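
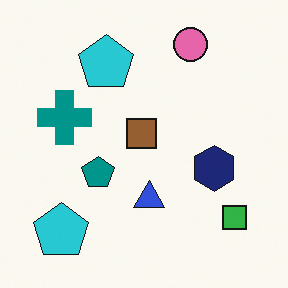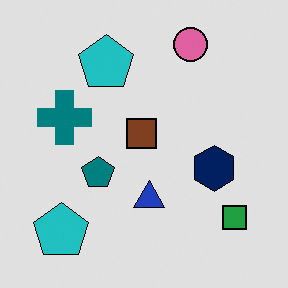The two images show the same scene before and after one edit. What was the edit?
The second image is the first moderately posterized.

Each flat color has snapped to a coarser quantized level — most visibly, the near-white background has dropped to a flat grey.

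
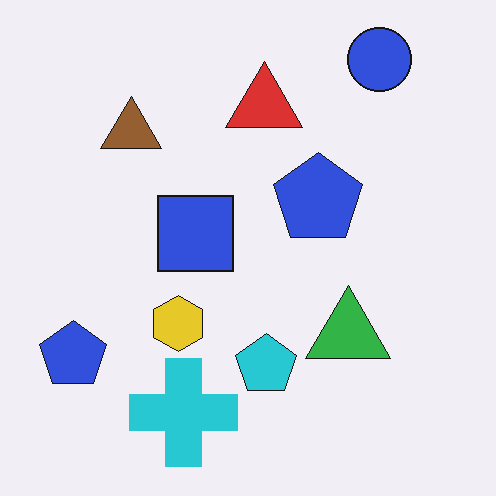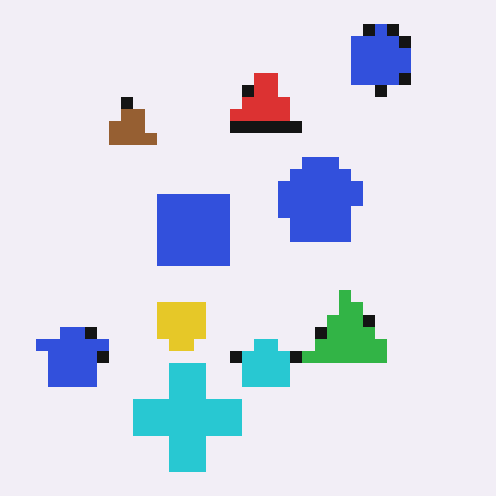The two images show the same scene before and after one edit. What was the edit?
Heavily pixelated into large blocks.

Shapes are reduced to large square blocks; fine edges and outlines are lost — a downscale-then-upscale (mosaic) effect.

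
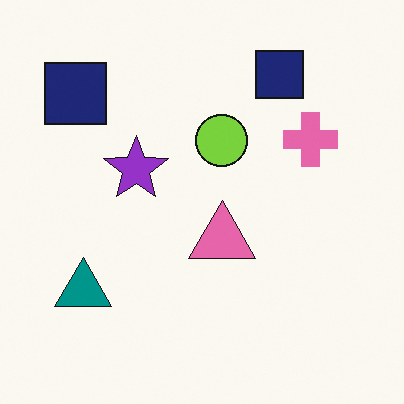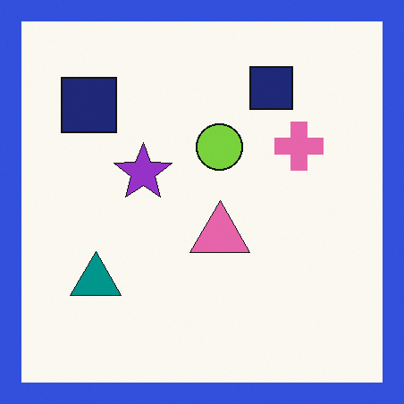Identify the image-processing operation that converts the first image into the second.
The second image is the first framed with a blue border.

A solid blue frame runs around the edge of the second image, with the content slightly shrunk inside it.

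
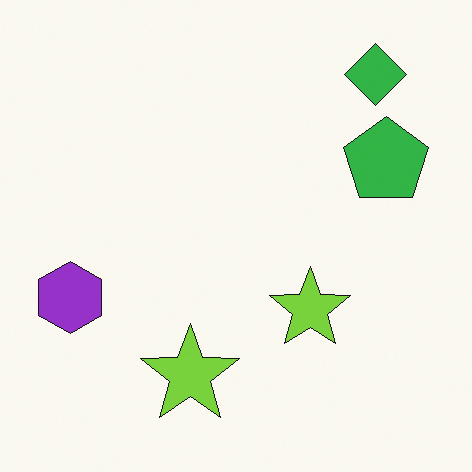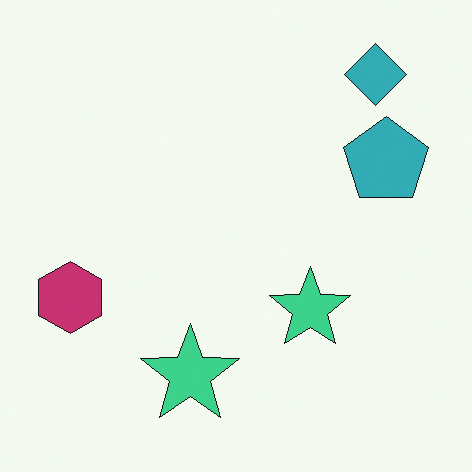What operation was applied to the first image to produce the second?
The transformation is: hue-shifted by a small amount.

Every shape's color has rotated by the same amount around the hue wheel — a uniform hue shift.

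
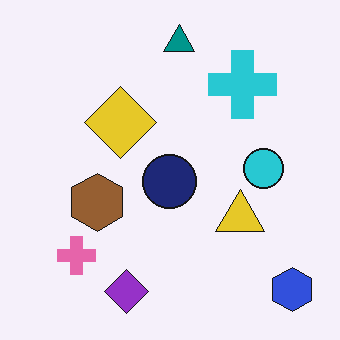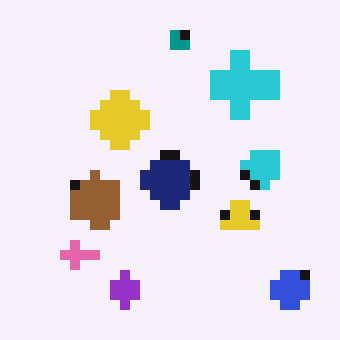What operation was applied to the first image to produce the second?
The image was coarsely pixelated.

Shapes are reduced to large square blocks; fine edges and outlines are lost — a downscale-then-upscale (mosaic) effect.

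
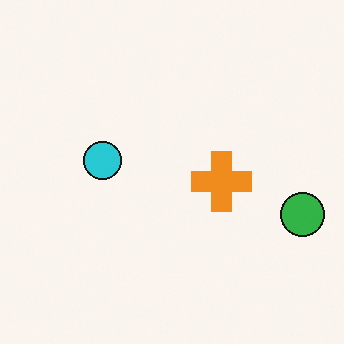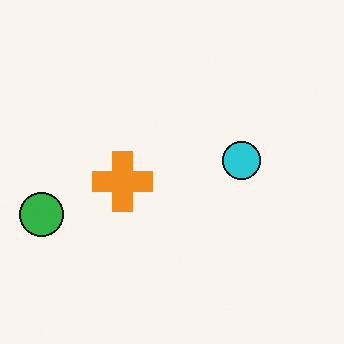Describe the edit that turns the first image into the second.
Flipped horizontally (left ↔ right).

The green circle is in the right of the first image and the left of the second — shapes on opposite sides of the vertical midline have swapped in a mirror flip.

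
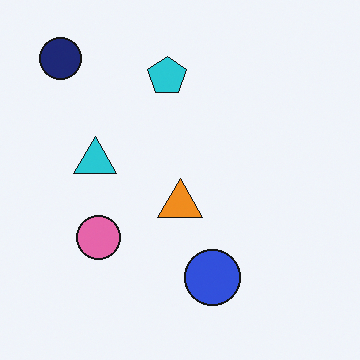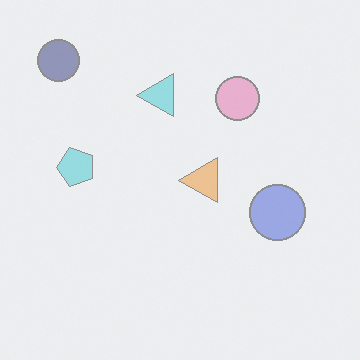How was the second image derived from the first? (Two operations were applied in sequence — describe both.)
The image was washed out (contrast reduced), then transposed (reflected across the top-left ↔ bottom-right diagonal).

Tones are pushed toward mid-grey across the whole image — a global contrast change. Shapes have swapped their row and column positions — what was in the top-right is now in the bottom-left — a diagonal reflection.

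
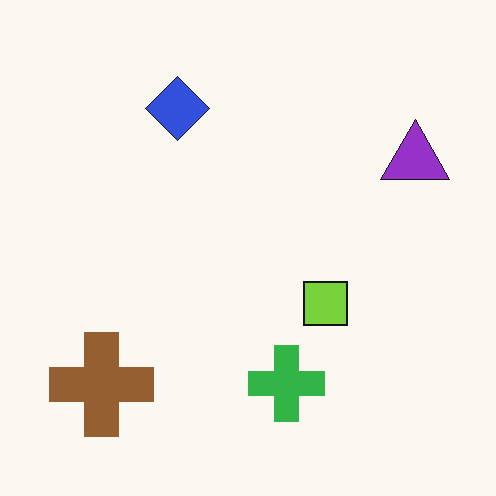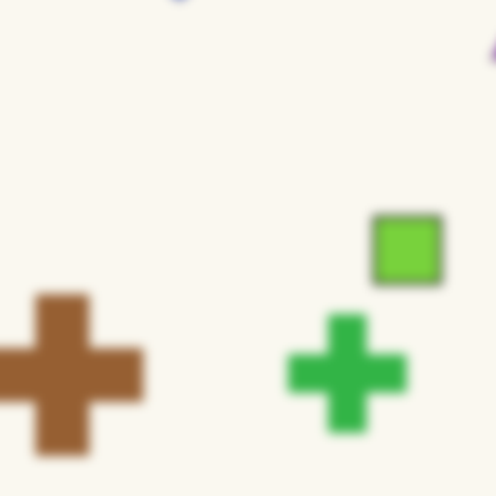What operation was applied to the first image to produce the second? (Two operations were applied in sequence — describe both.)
The second image is the first moderately blurred, then cropped slightly and scaled back up.

Shape edges and outlines are uniformly softened across the whole image. The visible shapes are larger and the field of view is narrower; shapes near the original edges may be partly or wholly outside the frame — a crop-and-rescale.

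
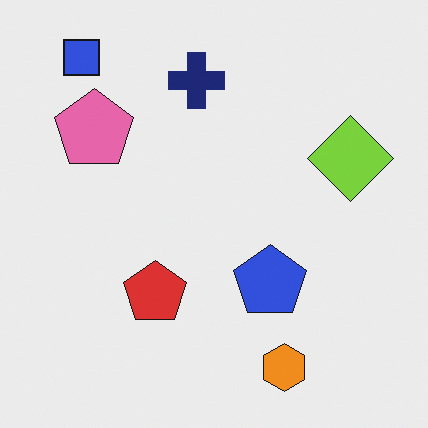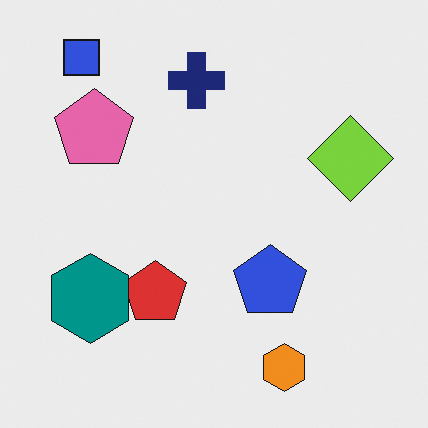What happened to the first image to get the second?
The image was overlaid with an additional teal hexagon.

A teal hexagon appears in the second image that is absent from the first.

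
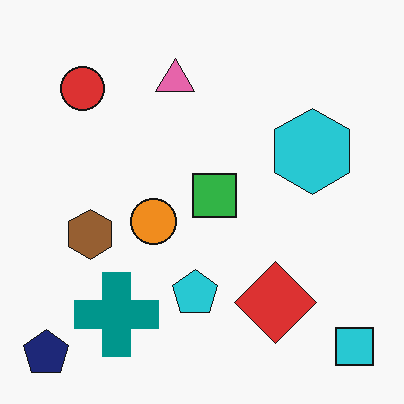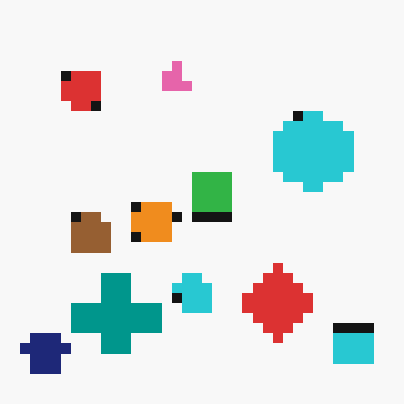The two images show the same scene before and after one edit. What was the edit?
Coarsely pixelated.

Shapes are reduced to large square blocks; fine edges and outlines are lost — a downscale-then-upscale (mosaic) effect.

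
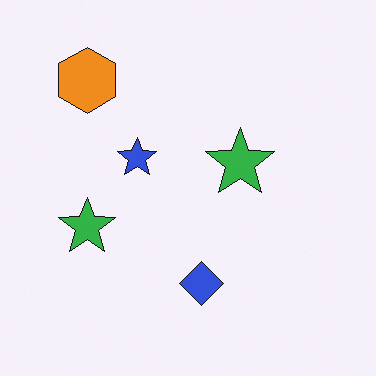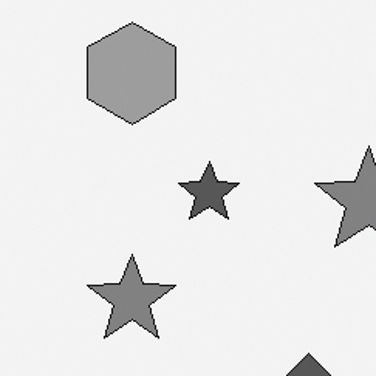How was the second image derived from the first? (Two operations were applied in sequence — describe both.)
It was cropped to a modestly smaller region and rescaled, then converted to grayscale.

The visible shapes are larger and the field of view is narrower; shapes near the original edges may be partly or wholly outside the frame — a crop-and-rescale. All color is removed — every shape is now a shade of grey.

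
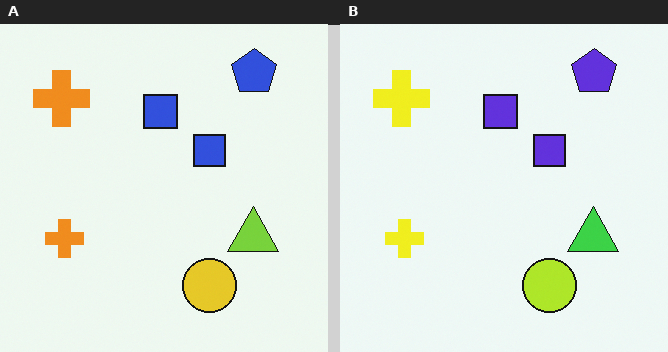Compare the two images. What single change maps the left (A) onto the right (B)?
The transformation is: hue-shifted by a small amount.

Every shape's color has rotated by the same amount around the hue wheel — a uniform hue shift.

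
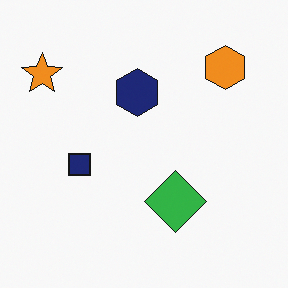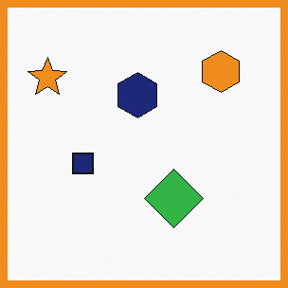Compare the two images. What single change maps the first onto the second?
The transformation is: framed with a orange border.

A solid orange frame runs around the edge of the second image, with the content slightly shrunk inside it.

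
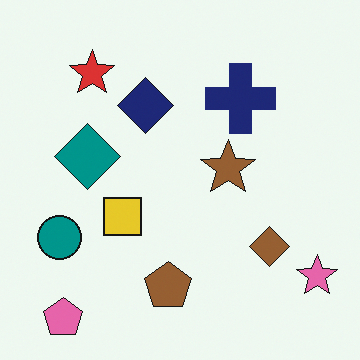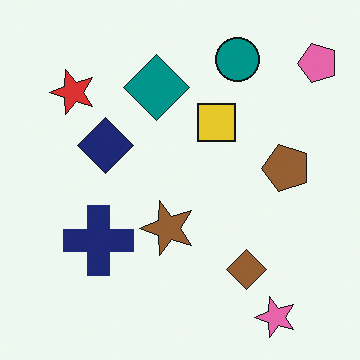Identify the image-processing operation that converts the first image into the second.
The second image is the first transposed (reflected across the top-left ↔ bottom-right diagonal).

Shapes have swapped their row and column positions — what was in the top-right is now in the bottom-left — a diagonal reflection.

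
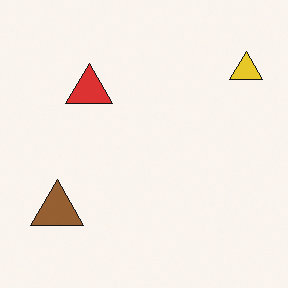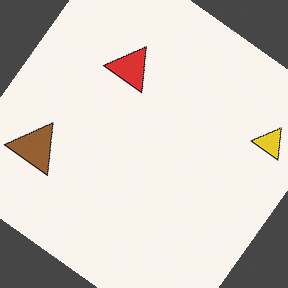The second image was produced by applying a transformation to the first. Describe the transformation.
The transformation is: rotated clockwise by a large amount — several tens of degrees.

Every shape is tilted by the same angle and the image corners show triangular fill wedges — a whole-image rotation by a non-right angle.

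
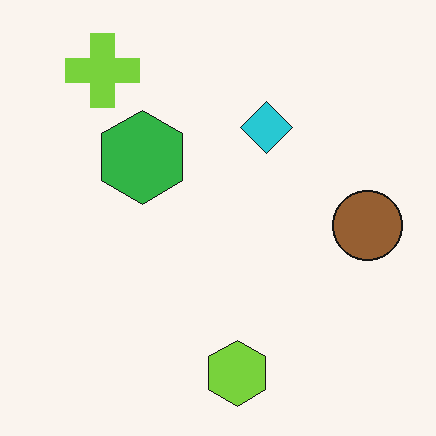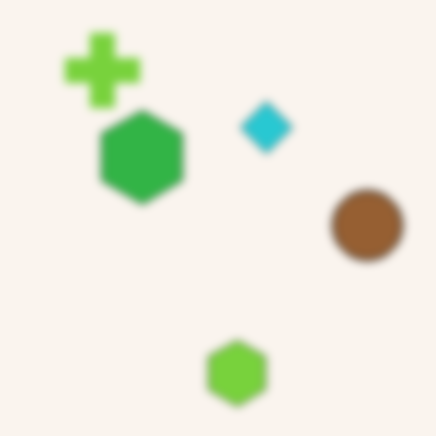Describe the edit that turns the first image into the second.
The second image is the first noticeably gaussian-blurred.

Shape edges and outlines are uniformly softened across the whole image.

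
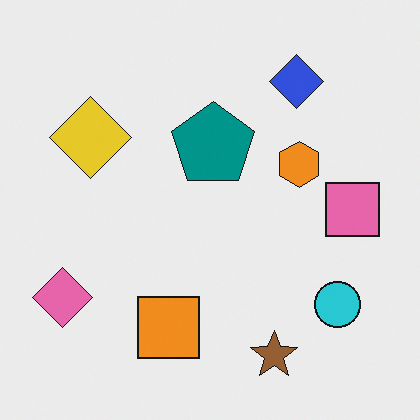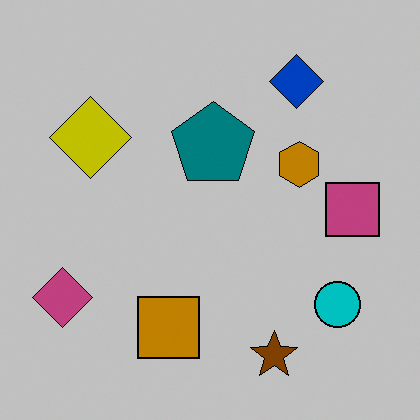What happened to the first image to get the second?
The image was heavily posterized to just a handful of flat colors.

Each flat color has snapped to a coarser quantized level — most visibly, the near-white background has dropped to a flat grey.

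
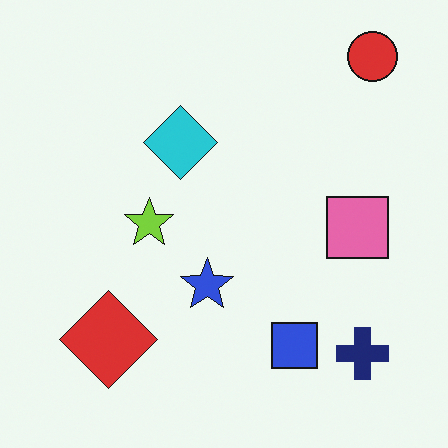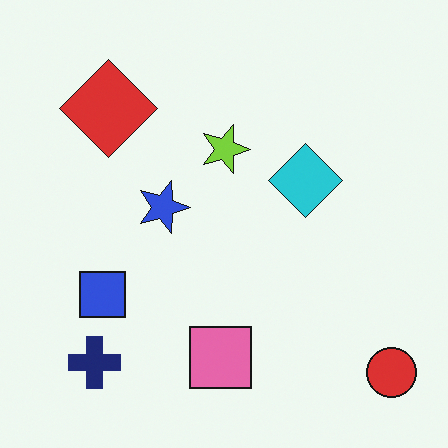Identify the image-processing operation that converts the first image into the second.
This is the original image rotated 90° clockwise.

The red circle sits in the top-right of the first image and the bottom-right of the second — consistent with a whole-image 90° clockwise rotation.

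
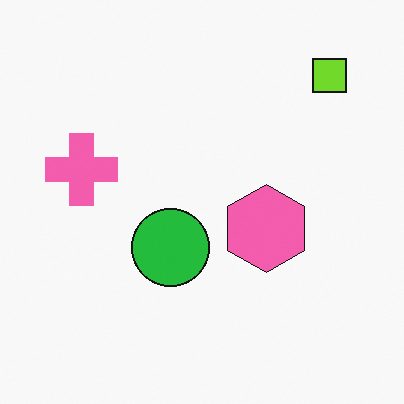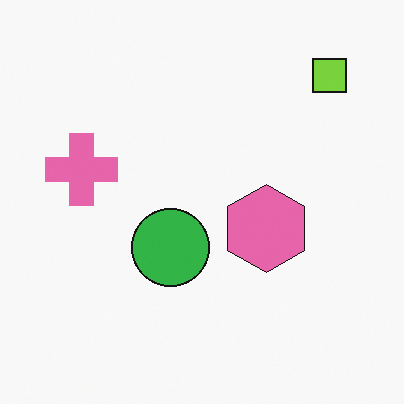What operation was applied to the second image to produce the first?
It was slightly oversaturated.

All colors are more vivid — a global saturation change.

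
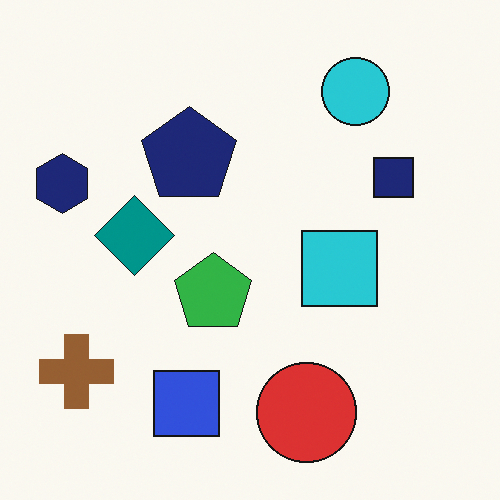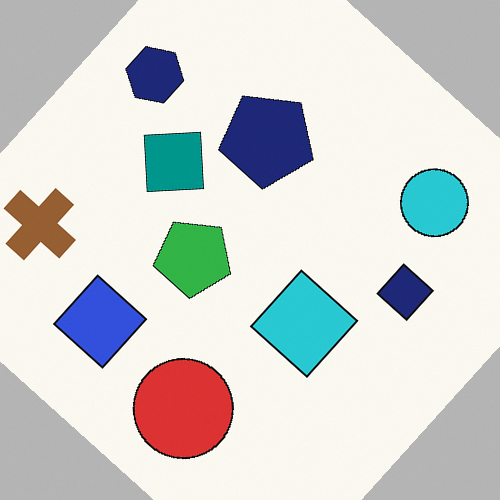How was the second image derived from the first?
The image was rotated clockwise by a large amount — several tens of degrees.

Every shape is tilted by the same angle and the image corners show triangular fill wedges — a whole-image rotation by a non-right angle.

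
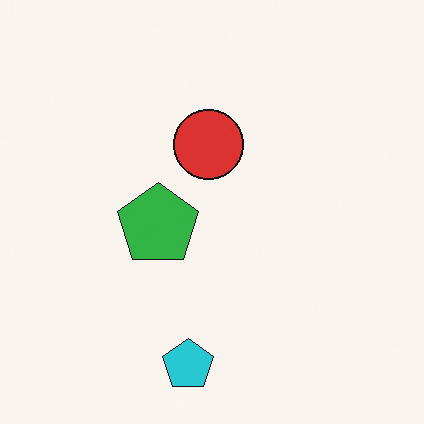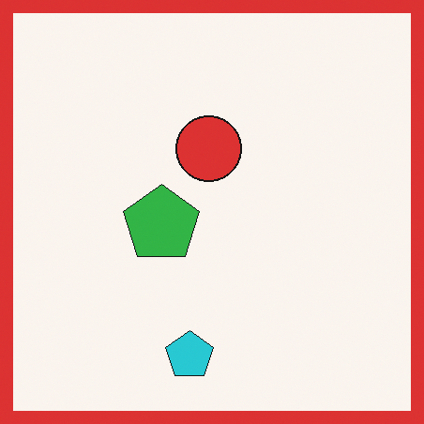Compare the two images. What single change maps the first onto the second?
The image was framed with a red border.

A solid red frame runs around the edge of the second image, with the content slightly shrunk inside it.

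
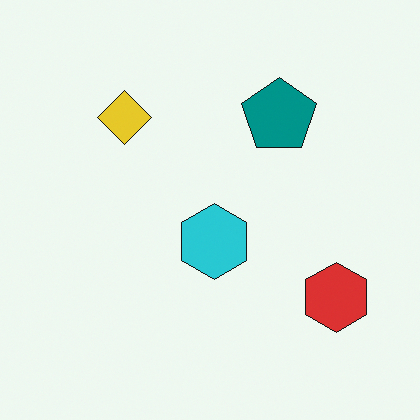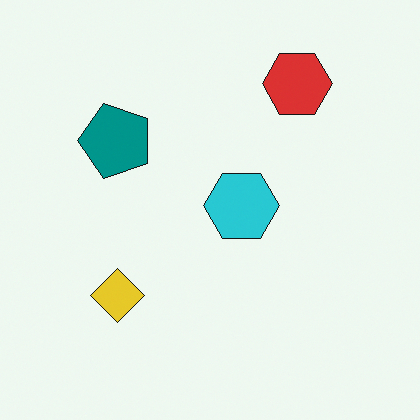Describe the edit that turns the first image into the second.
Rotated 90° counter-clockwise.

The red hexagon sits in the bottom-right of the first image and the top-right of the second — consistent with a whole-image 90° counter-clockwise rotation.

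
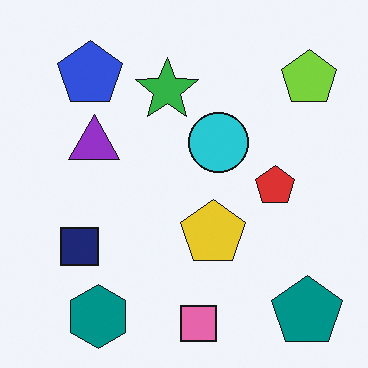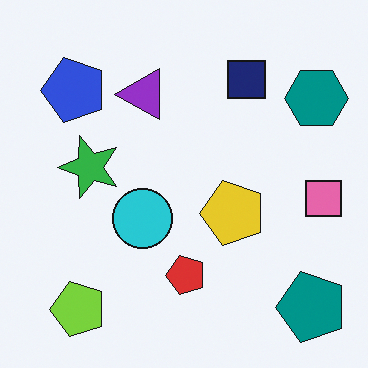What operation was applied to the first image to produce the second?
The second image is the first transposed (reflected across the top-left ↔ bottom-right diagonal).

Shapes have swapped their row and column positions — what was in the top-right is now in the bottom-left — a diagonal reflection.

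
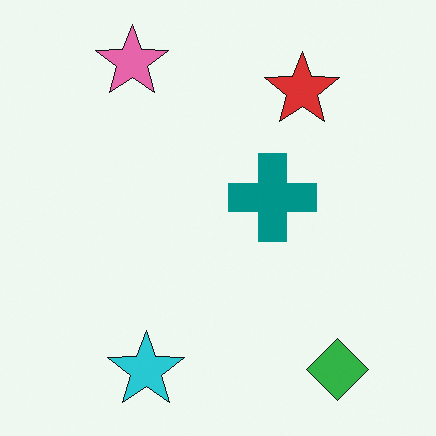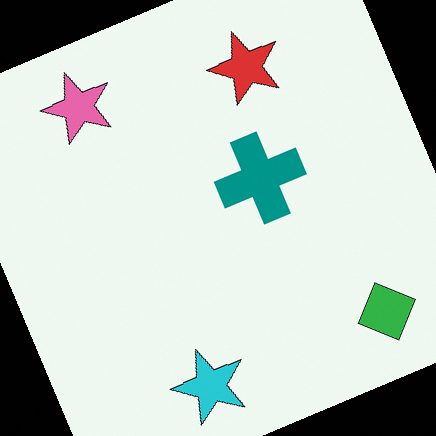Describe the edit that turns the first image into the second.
The second image is the first rotated counter-clockwise by a moderate amount.

Every shape is tilted by the same angle and the image corners show triangular fill wedges — a whole-image rotation by a non-right angle.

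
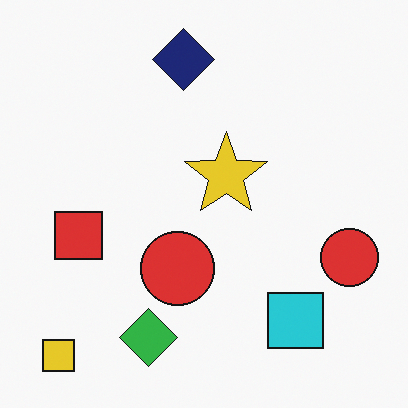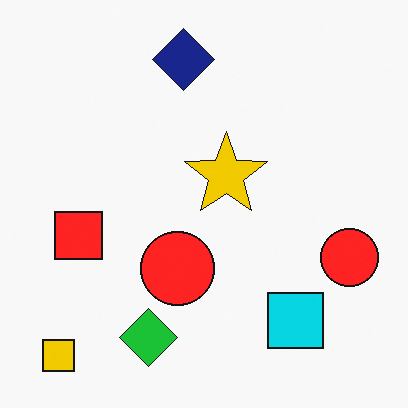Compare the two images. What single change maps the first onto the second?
It was slightly oversaturated.

All colors are more vivid — a global saturation change.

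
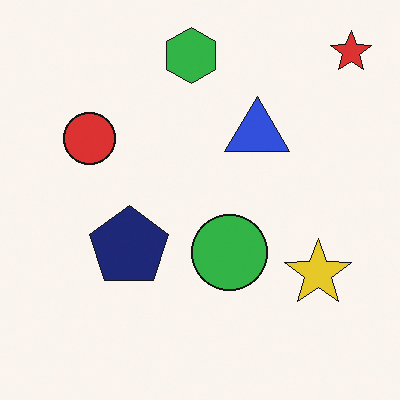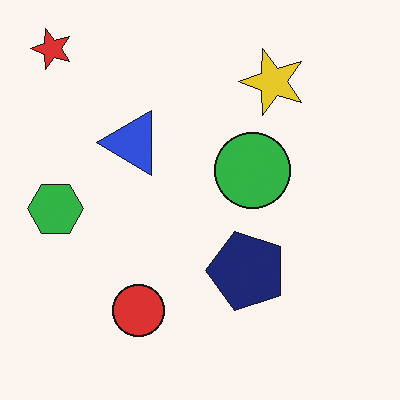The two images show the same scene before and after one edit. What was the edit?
The second image is the first rotated 90° counter-clockwise.

The red star sits in the top-right of the first image and the top-left of the second — consistent with a whole-image 90° counter-clockwise rotation.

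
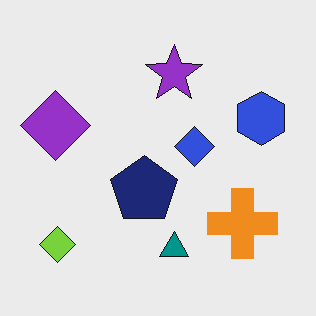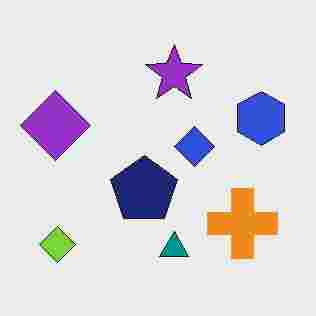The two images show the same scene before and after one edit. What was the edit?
It was heavily JPEG-compressed with obvious blocking artifacts.

Blocky 8×8 compression artifacts appear around shape edges and the flat background shows ringing — characteristic JPEG degradation.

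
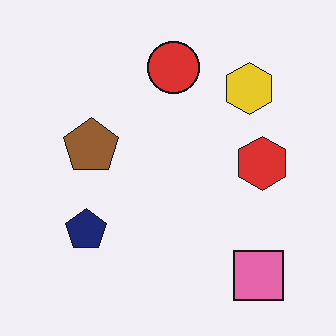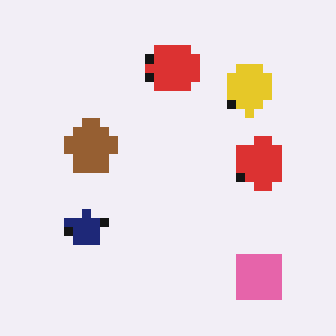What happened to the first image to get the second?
It was heavily pixelated into large blocks.

Shapes are reduced to large square blocks; fine edges and outlines are lost — a downscale-then-upscale (mosaic) effect.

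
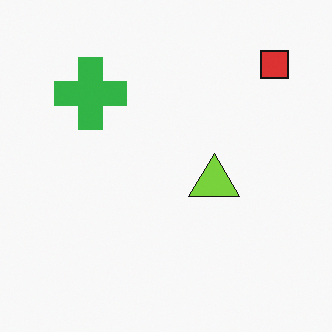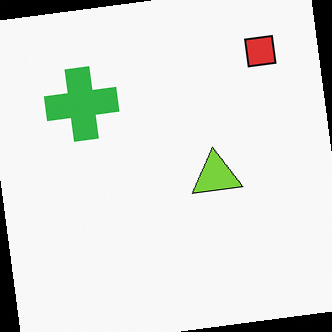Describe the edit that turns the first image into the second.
Rotated counter-clockwise by a few degrees.

Every shape is tilted by the same angle and the image corners show triangular fill wedges — a whole-image rotation by a non-right angle.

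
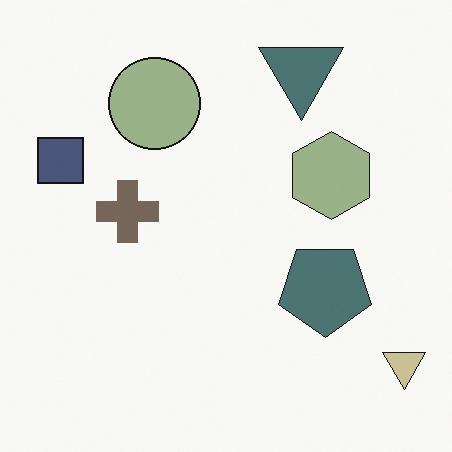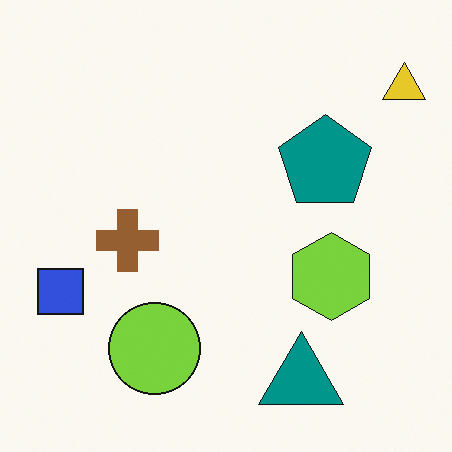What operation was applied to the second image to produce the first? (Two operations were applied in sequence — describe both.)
Made much more muted (saturation change), then flipped vertically (top ↔ bottom).

All colors are more muted and greyish — a global saturation change. The teal triangle is in the bottom of the second image and the top of the first — shapes on opposite sides of the horizontal midline have swapped in a mirror flip.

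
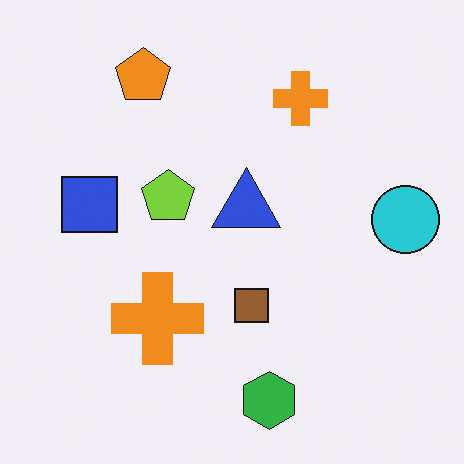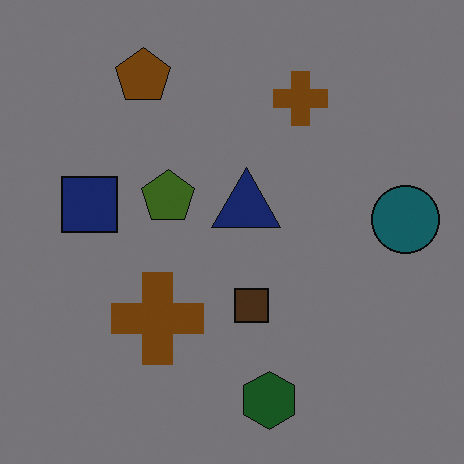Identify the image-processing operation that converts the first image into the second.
It was substantially darkened.

Every pixel — background and shapes alike — is uniformly darkened.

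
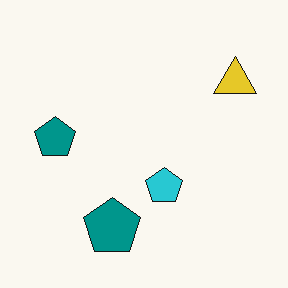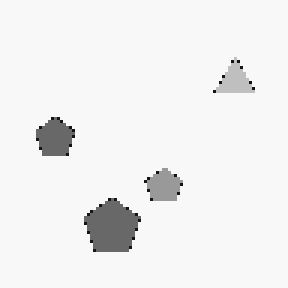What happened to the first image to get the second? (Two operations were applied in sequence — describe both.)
The image was mildly pixelated, then converted to grayscale.

Shapes are reduced to large square blocks; fine edges and outlines are lost — a downscale-then-upscale (mosaic) effect. All color is removed — every shape is now a shade of grey.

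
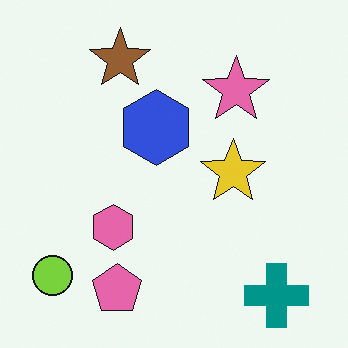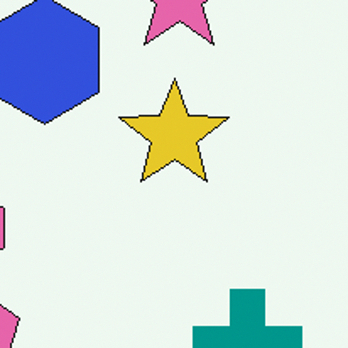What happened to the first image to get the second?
This is the original image cropped to a noticeably smaller region and rescaled.

The visible shapes are larger and the field of view is narrower; shapes near the original edges may be partly or wholly outside the frame — a crop-and-rescale.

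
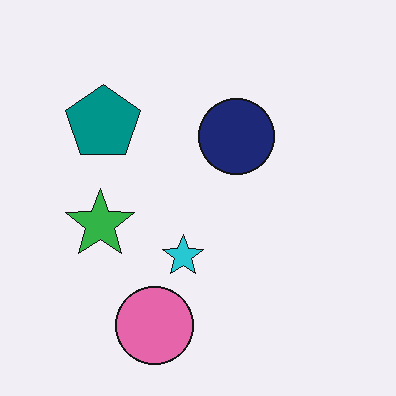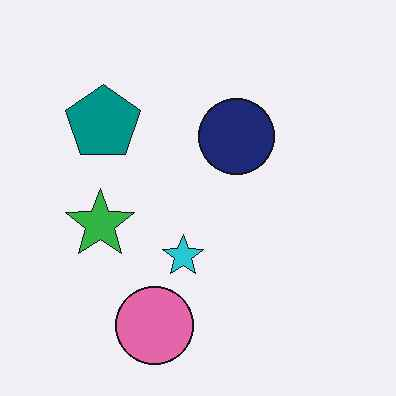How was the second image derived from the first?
Given moderate JPEG compression.

Blocky 8×8 compression artifacts appear around shape edges and the flat background shows ringing — characteristic JPEG degradation.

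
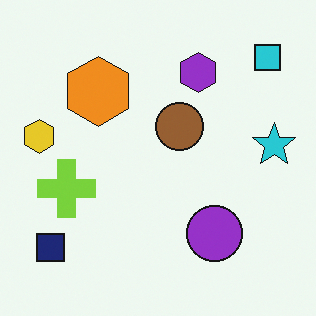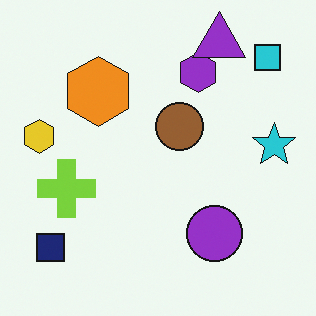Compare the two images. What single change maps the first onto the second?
It was overlaid with an additional purple triangle.

A purple triangle appears in the second image that is absent from the first.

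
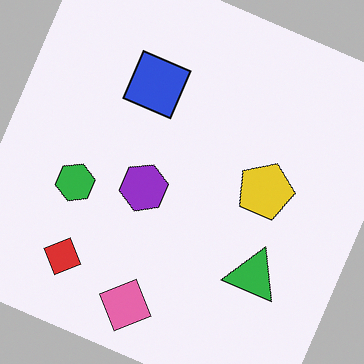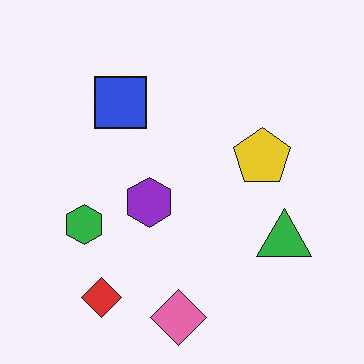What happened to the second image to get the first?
The first image is the second rotated clockwise by a clearly visible amount.

Every shape is tilted by the same angle and the image corners show triangular fill wedges — a whole-image rotation by a non-right angle.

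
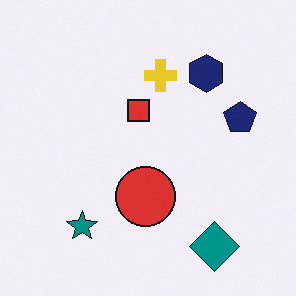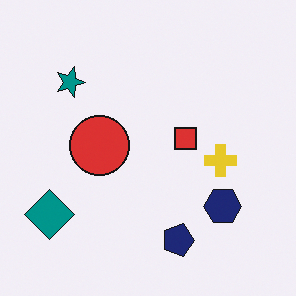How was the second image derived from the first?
The second image is the first rotated 90° clockwise.

The teal diamond sits in the bottom-right of the first image and the bottom-left of the second — consistent with a whole-image 90° clockwise rotation.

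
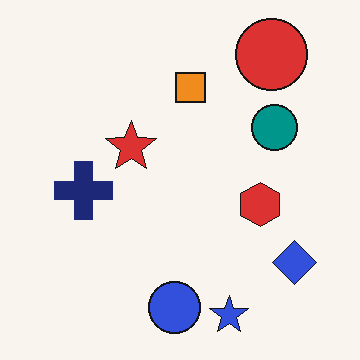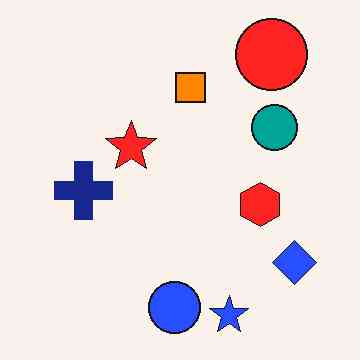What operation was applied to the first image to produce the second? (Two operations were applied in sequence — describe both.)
Slightly oversaturated, then given moderate JPEG compression.

All colors are more vivid — a global saturation change. Blocky 8×8 compression artifacts appear around shape edges and the flat background shows ringing — characteristic JPEG degradation.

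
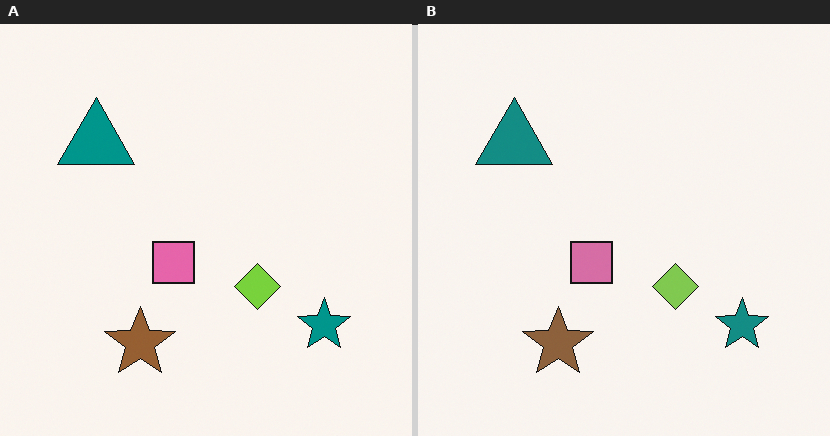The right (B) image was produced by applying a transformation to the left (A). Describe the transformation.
Slightly desaturated.

All colors are more muted and greyish — a global saturation change.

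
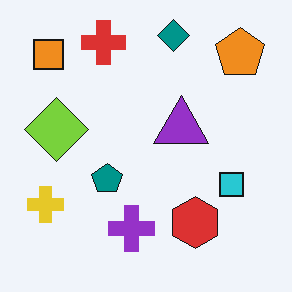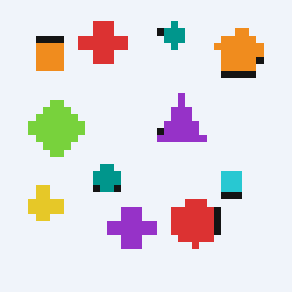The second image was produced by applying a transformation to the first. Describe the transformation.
The second image is the first moderately pixelated.

Shapes are reduced to large square blocks; fine edges and outlines are lost — a downscale-then-upscale (mosaic) effect.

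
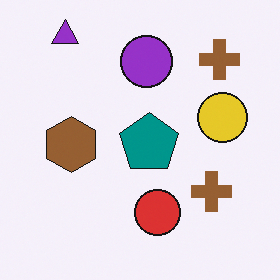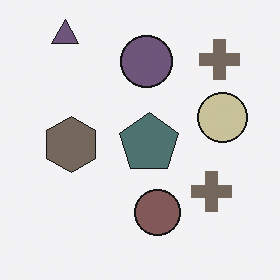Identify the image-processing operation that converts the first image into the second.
The image was made much more muted (saturation change).

All colors are more muted and greyish — a global saturation change.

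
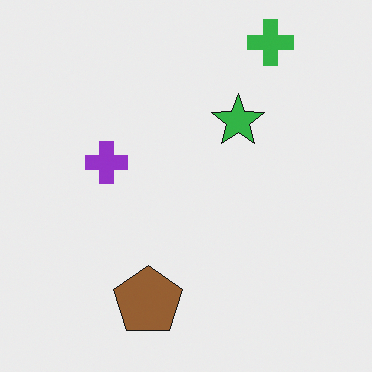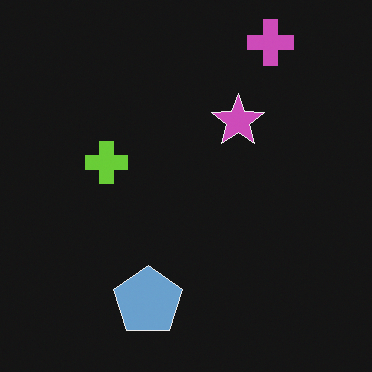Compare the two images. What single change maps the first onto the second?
It was color-inverted (negative).

The light background has become dark and every shape's color is its complement — a photographic negative.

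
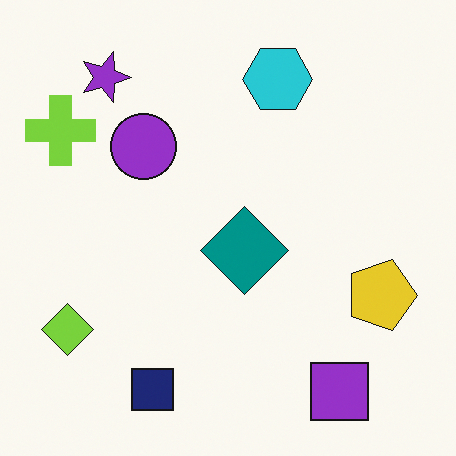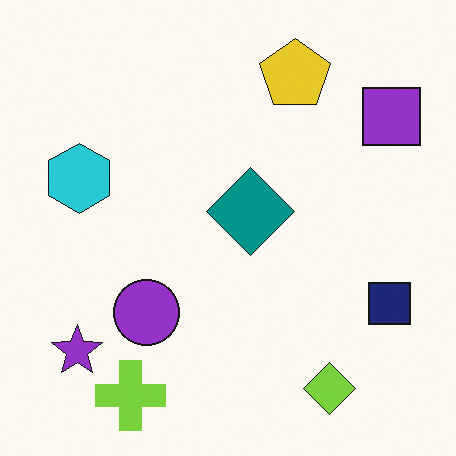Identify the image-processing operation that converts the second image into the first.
This is the original image rotated 90° clockwise.

The purple square sits in the top-right of the second image and the bottom-right of the first — consistent with a whole-image 90° clockwise rotation.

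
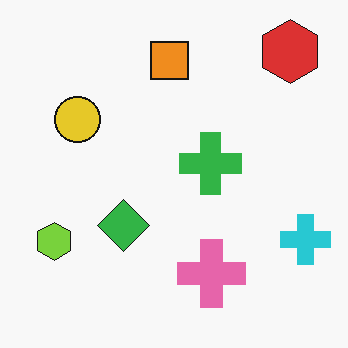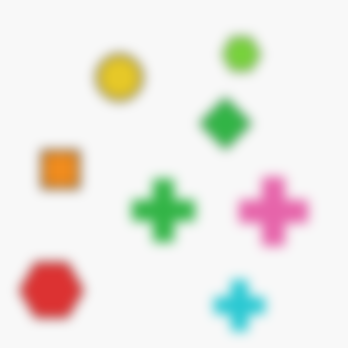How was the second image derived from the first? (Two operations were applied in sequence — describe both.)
It was transposed (reflected across the top-left ↔ bottom-right diagonal), then strongly gaussian-blurred.

Shapes have swapped their row and column positions — what was in the top-right is now in the bottom-left — a diagonal reflection. Shape edges and outlines are uniformly softened across the whole image.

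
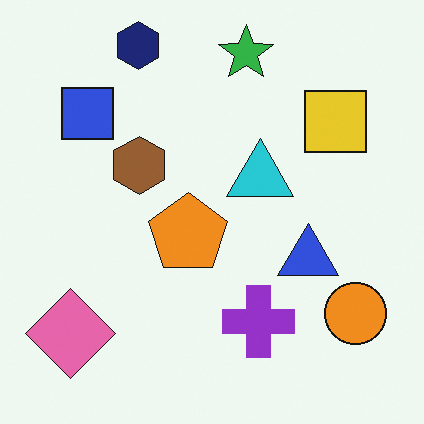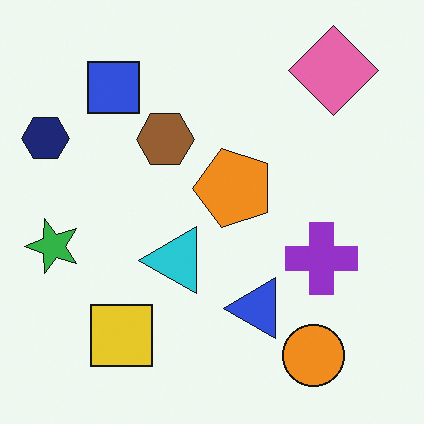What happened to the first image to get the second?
It was transposed (reflected across the top-left ↔ bottom-right diagonal).

Shapes have swapped their row and column positions — what was in the top-right is now in the bottom-left — a diagonal reflection.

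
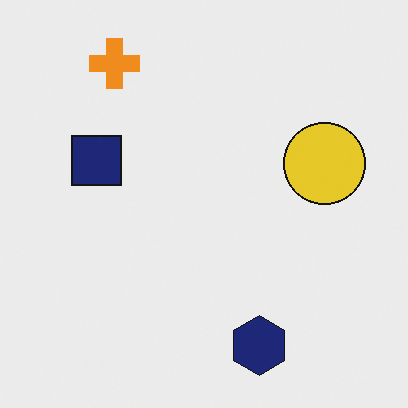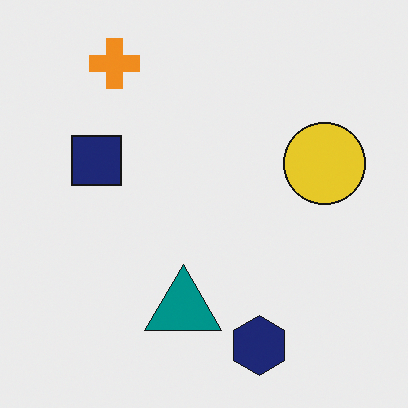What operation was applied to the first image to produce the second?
This is the original image overlaid with an additional teal triangle.

A teal triangle appears in the second image that is absent from the first.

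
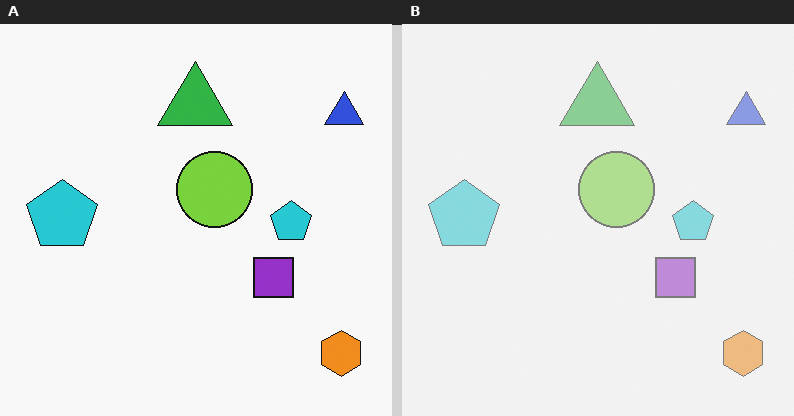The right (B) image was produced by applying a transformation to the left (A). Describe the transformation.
The right (B) image is the left (A) given much lower contrast.

Tones are pushed toward mid-grey across the whole image — a global contrast change.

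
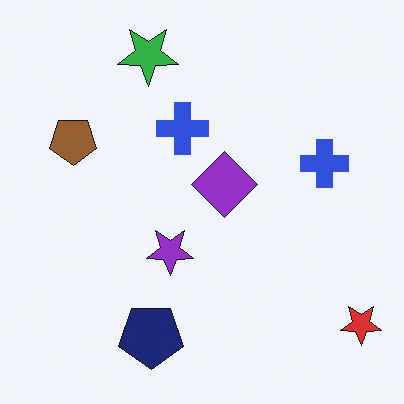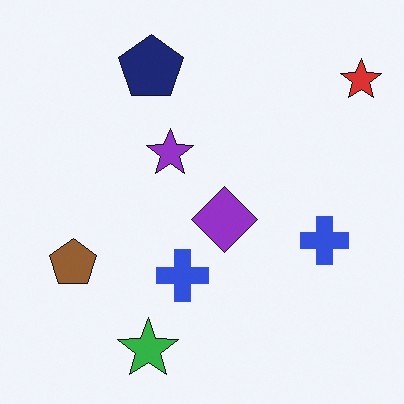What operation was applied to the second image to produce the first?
This is the original image flipped vertically (top ↔ bottom).

The green star is in the bottom of the second image and the top of the first — shapes on opposite sides of the horizontal midline have swapped in a mirror flip.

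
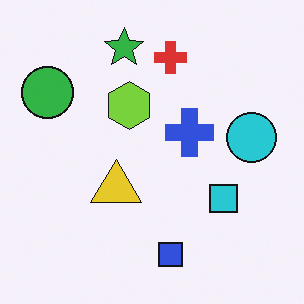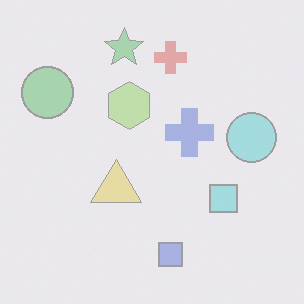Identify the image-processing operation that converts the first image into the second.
The image was given much lower contrast.

Tones are pushed toward mid-grey across the whole image — a global contrast change.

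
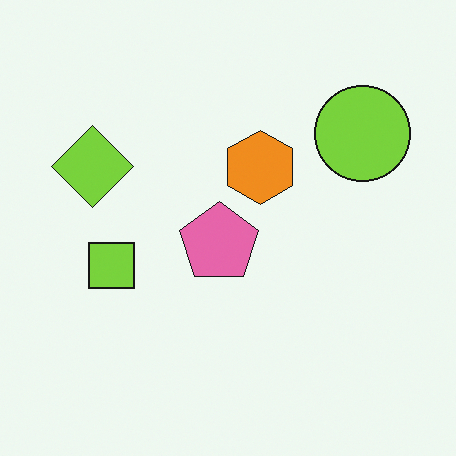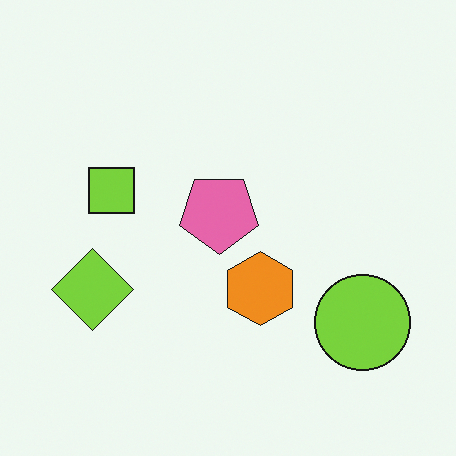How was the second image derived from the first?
The second image is the first flipped vertically (top ↔ bottom).

The lime circle is in the top-right of the first image and the bottom-right of the second — shapes on opposite sides of the horizontal midline have swapped in a mirror flip.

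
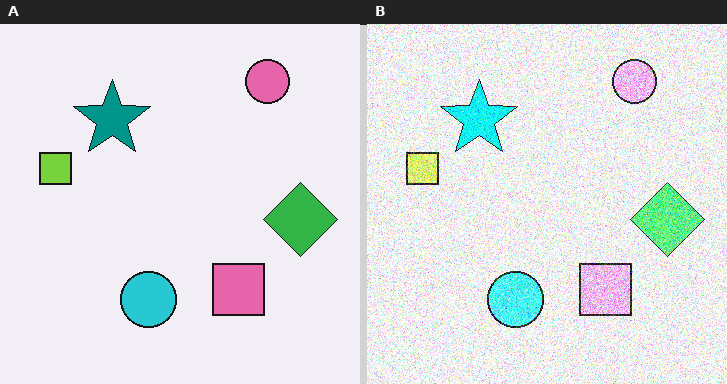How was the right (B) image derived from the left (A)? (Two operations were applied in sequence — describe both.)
The right (B) image is the left (A) substantially brightened, then degraded with strong gaussian noise.

Every pixel — background and shapes alike — is uniformly brightened. Random speckle covers the whole image, including the flat background.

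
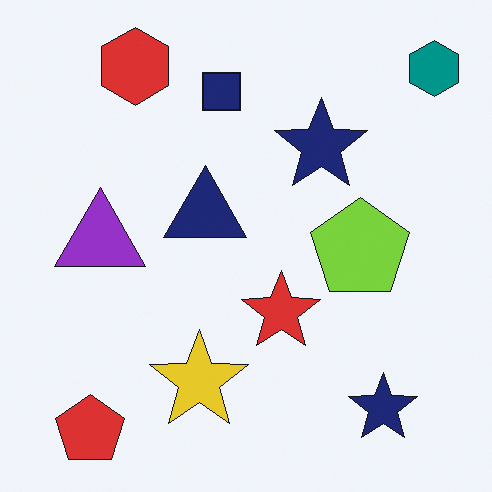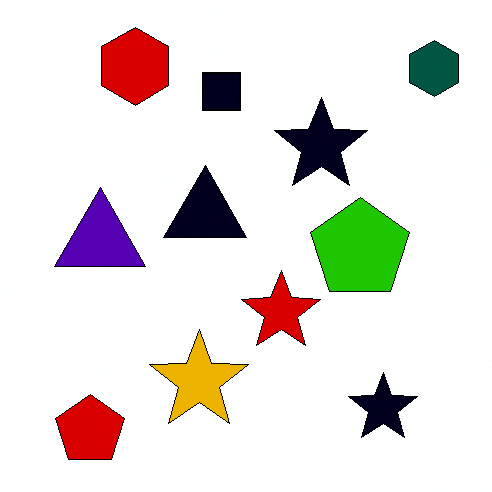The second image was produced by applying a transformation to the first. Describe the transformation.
Boosted in contrast.

Tones are pushed away from mid-grey across the whole image — a global contrast change.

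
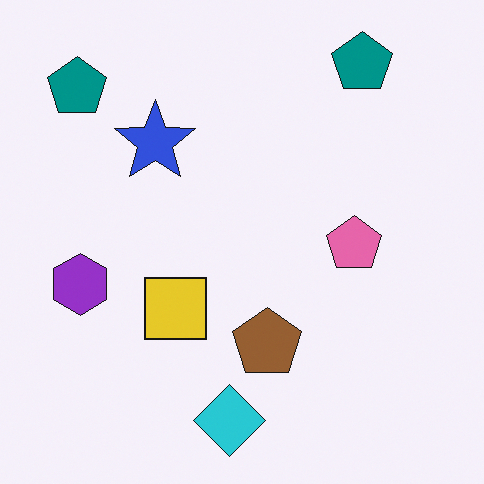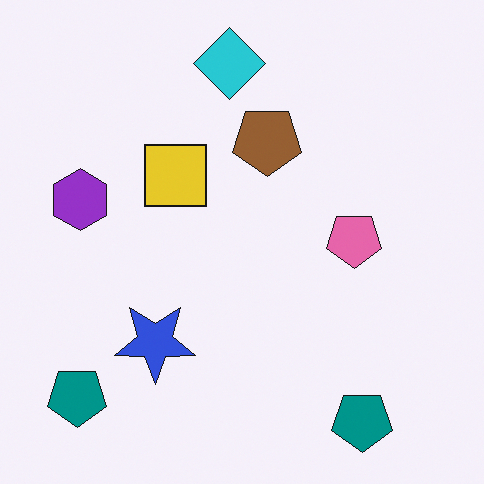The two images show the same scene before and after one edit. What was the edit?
The transformation is: flipped vertically (top ↔ bottom).

The cyan diamond is in the bottom of the first image and the top of the second — shapes on opposite sides of the horizontal midline have swapped in a mirror flip.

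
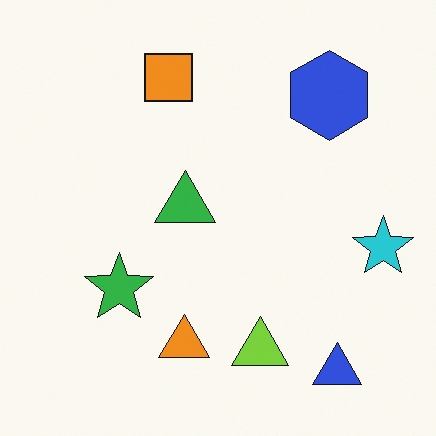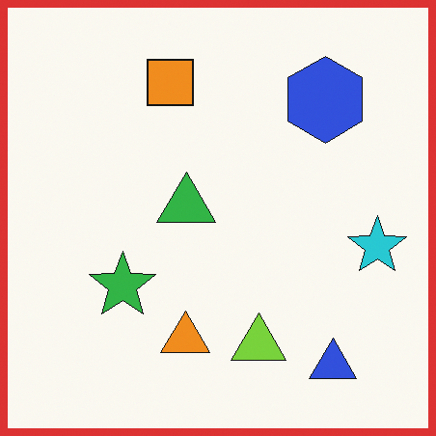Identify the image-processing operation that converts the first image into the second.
The image was framed with a red border.

A solid red frame runs around the edge of the second image, with the content slightly shrunk inside it.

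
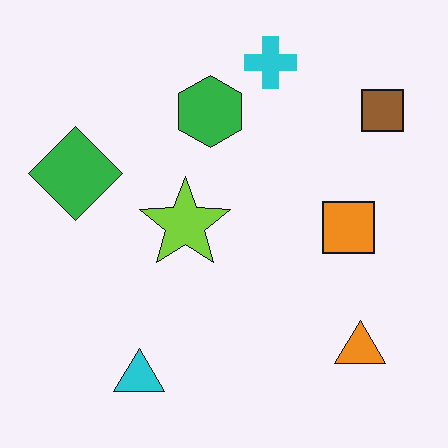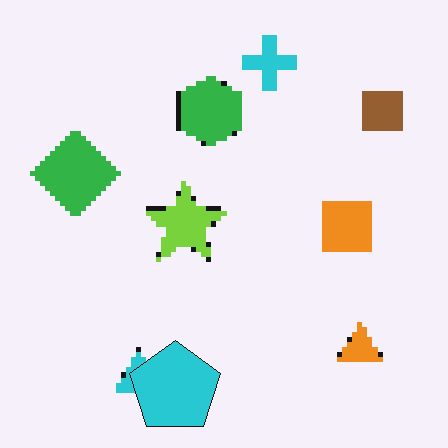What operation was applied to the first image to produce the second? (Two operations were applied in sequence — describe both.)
The transformation is: mildly pixelated, then overlaid with an additional cyan pentagon.

Shapes are reduced to large square blocks; fine edges and outlines are lost — a downscale-then-upscale (mosaic) effect. A cyan pentagon appears in the second image that is absent from the first.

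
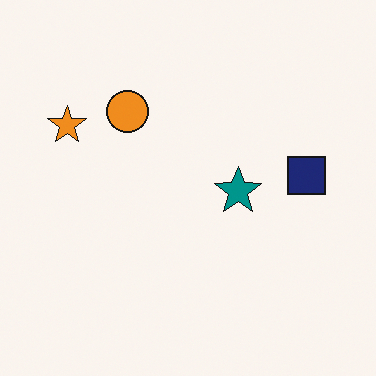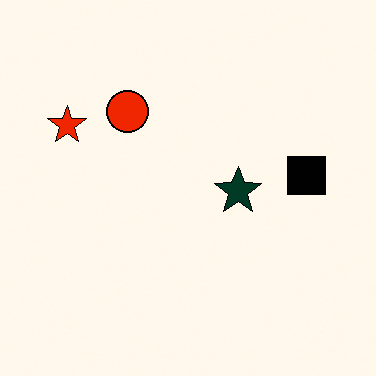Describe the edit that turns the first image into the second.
The transformation is: boosted in contrast.

Tones are pushed away from mid-grey across the whole image — a global contrast change.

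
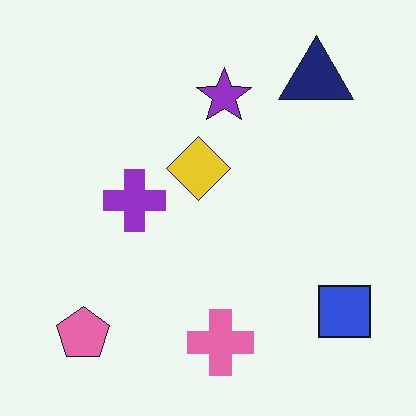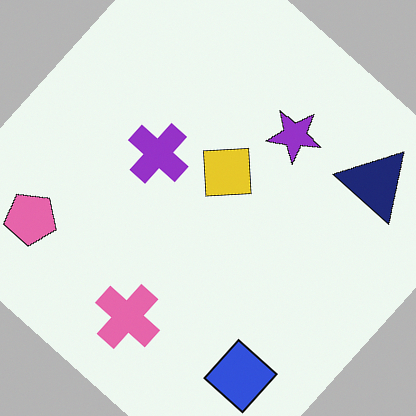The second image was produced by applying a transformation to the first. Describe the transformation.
The transformation is: rotated clockwise by a large amount — several tens of degrees.

Every shape is tilted by the same angle and the image corners show triangular fill wedges — a whole-image rotation by a non-right angle.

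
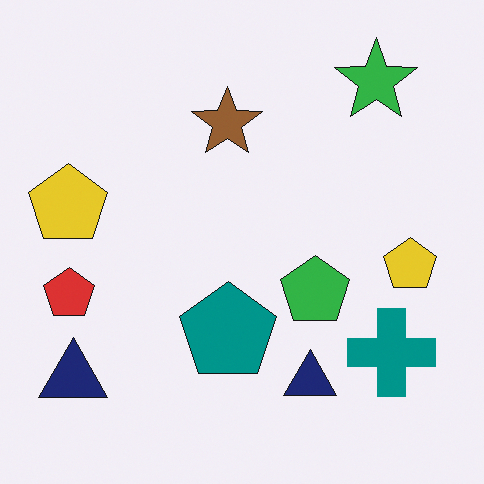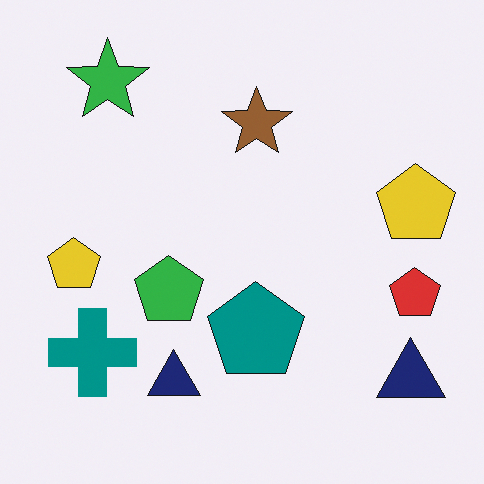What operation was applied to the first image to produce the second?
The second image is the first flipped horizontally (left ↔ right).

The red pentagon is in the left of the first image and the right of the second — shapes on opposite sides of the vertical midline have swapped in a mirror flip.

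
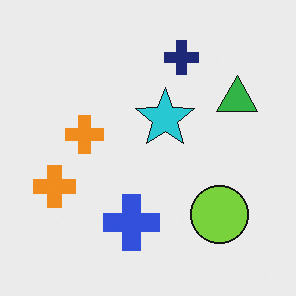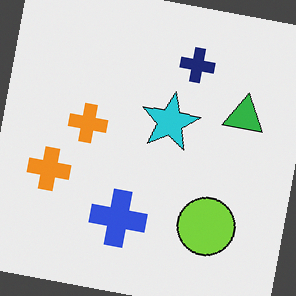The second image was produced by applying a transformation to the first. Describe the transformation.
This is the original image rotated clockwise by a small amount.

Every shape is tilted by the same angle and the image corners show triangular fill wedges — a whole-image rotation by a non-right angle.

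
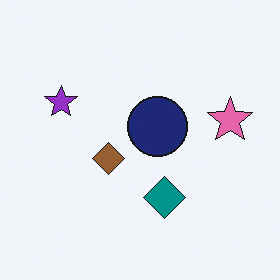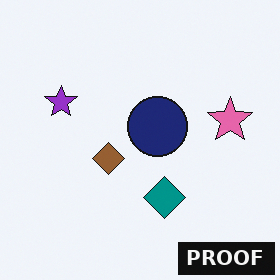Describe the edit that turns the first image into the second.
The second image is the first watermarked with the text "PROOF" in the lower-right corner.

A dark label reading "PROOF" appears in the lower-right corner.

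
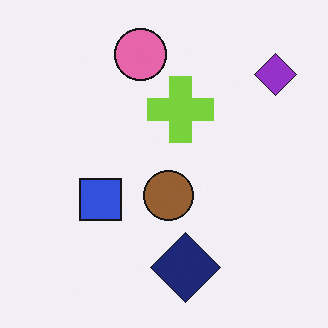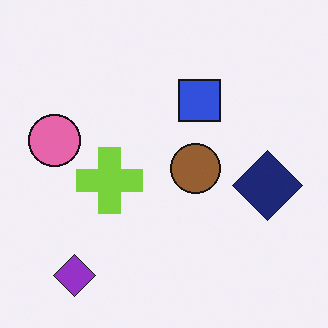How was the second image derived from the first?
The second image is the first transposed (reflected across the top-left ↔ bottom-right diagonal).

Shapes have swapped their row and column positions — what was in the top-right is now in the bottom-left — a diagonal reflection.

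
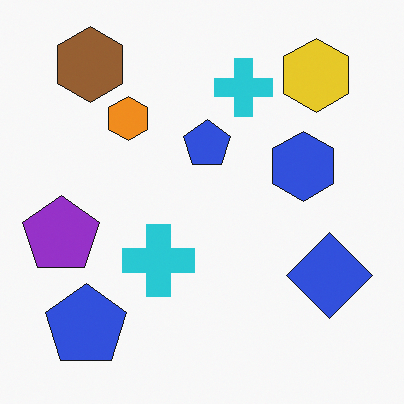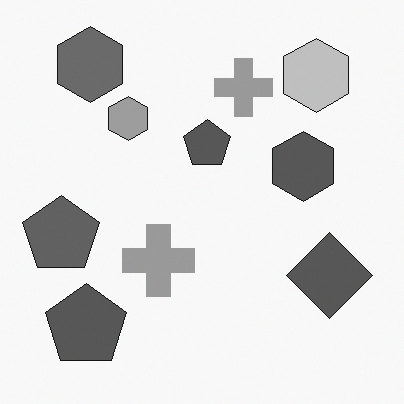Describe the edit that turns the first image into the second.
The second image is the first converted to grayscale.

All color is removed — every shape is now a shade of grey.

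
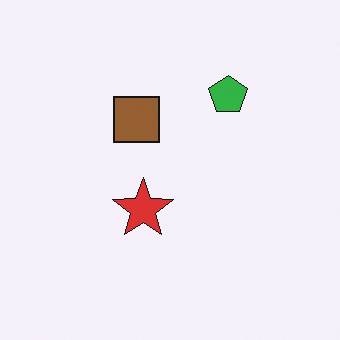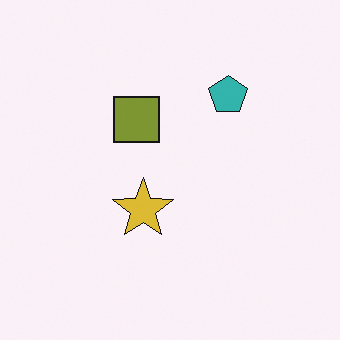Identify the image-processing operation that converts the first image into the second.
This is the original image hue-shifted slightly.

Every shape's color has rotated by the same amount around the hue wheel — a uniform hue shift.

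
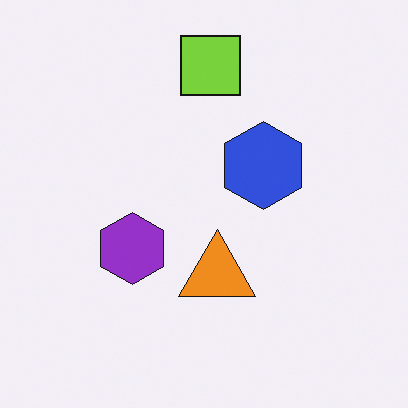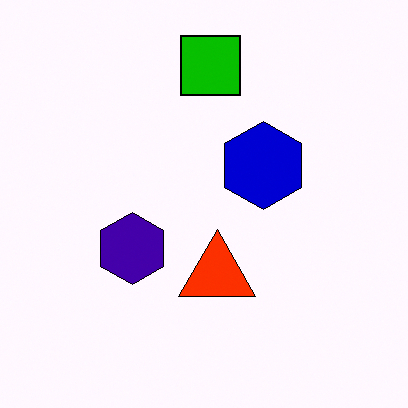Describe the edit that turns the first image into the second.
The image was boosted in contrast.

Tones are pushed away from mid-grey across the whole image — a global contrast change.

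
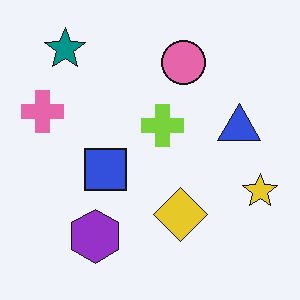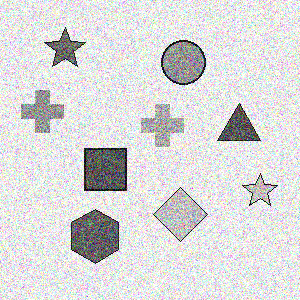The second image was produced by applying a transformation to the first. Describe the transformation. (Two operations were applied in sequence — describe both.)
This is the original image converted to grayscale, then degraded with a thick layer of grain.

All color is removed — every shape is now a shade of grey. Random speckle covers the whole image, including the flat background.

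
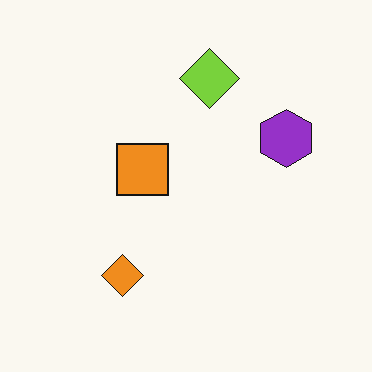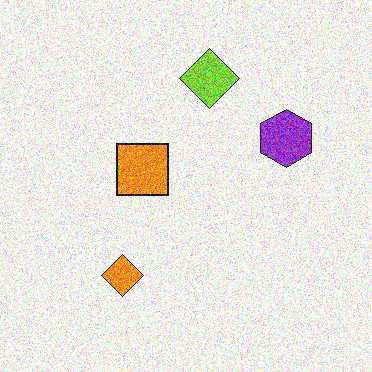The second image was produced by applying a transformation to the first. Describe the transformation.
This is the original image degraded with heavy additive noise.

Random speckle covers the whole image, including the flat background.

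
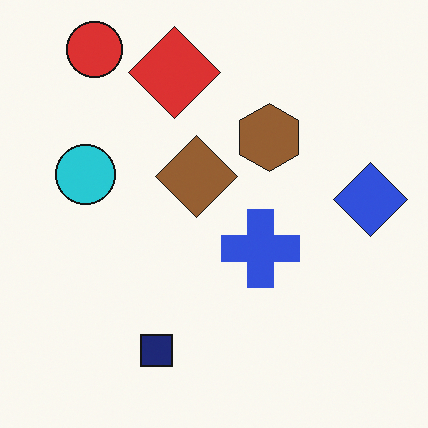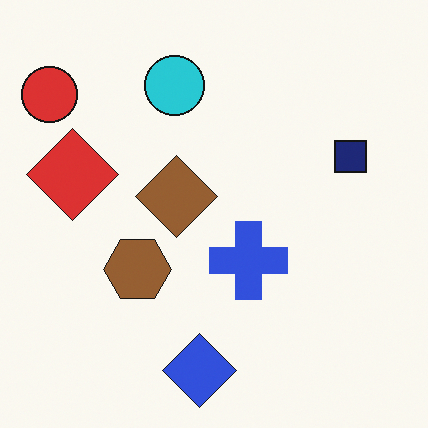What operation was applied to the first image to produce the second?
Transposed (reflected across the top-left ↔ bottom-right diagonal).

Shapes have swapped their row and column positions — what was in the top-right is now in the bottom-left — a diagonal reflection.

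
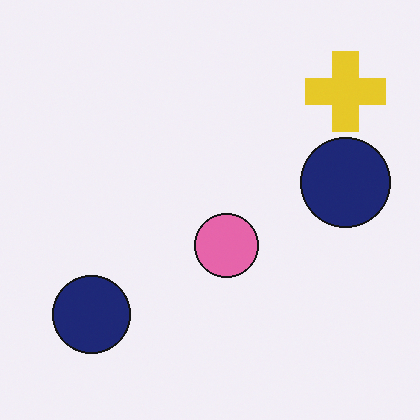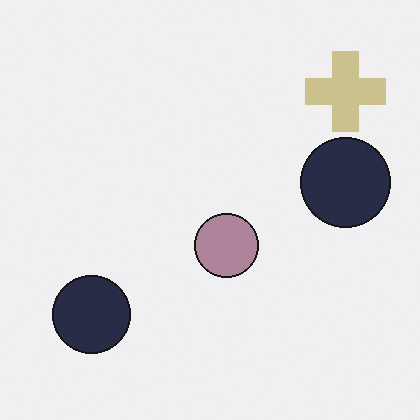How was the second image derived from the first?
It was heavily desaturated.

All colors are more muted and greyish — a global saturation change.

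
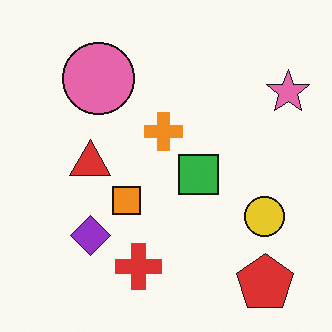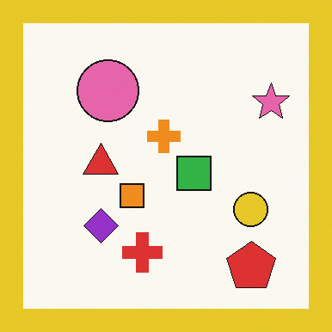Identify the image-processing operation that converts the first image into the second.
Framed with a yellow border.

A solid yellow frame runs around the edge of the second image, with the content slightly shrunk inside it.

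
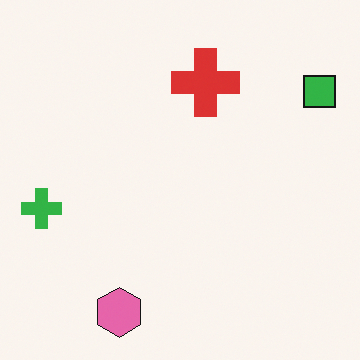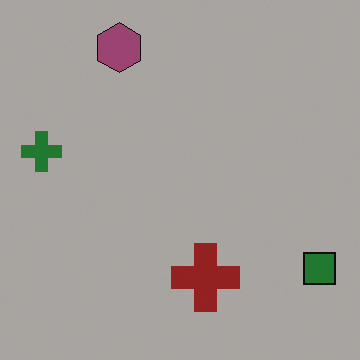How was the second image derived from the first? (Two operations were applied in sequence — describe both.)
Noticeably darkened, then flipped vertically (top ↔ bottom).

Every pixel — background and shapes alike — is uniformly darkened. The pink hexagon is in the bottom-left of the first image and the top-left of the second — shapes on opposite sides of the horizontal midline have swapped in a mirror flip.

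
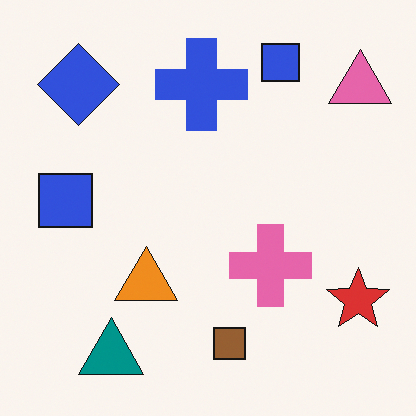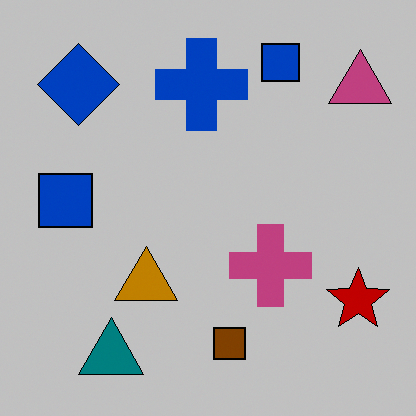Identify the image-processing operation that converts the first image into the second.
Heavily posterized to just a handful of flat colors.

Each flat color has snapped to a coarser quantized level — most visibly, the near-white background has dropped to a flat grey.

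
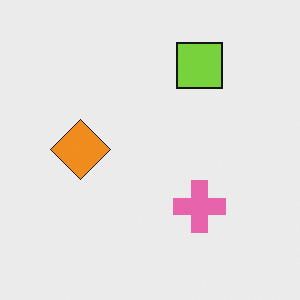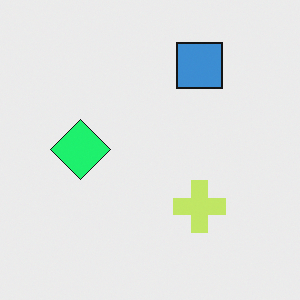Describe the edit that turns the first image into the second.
The image was hue-shifted by a moderate amount.

Every shape's color has rotated by the same amount around the hue wheel — a uniform hue shift.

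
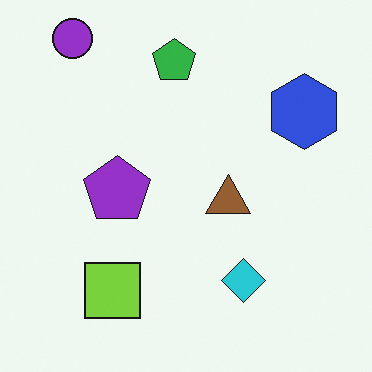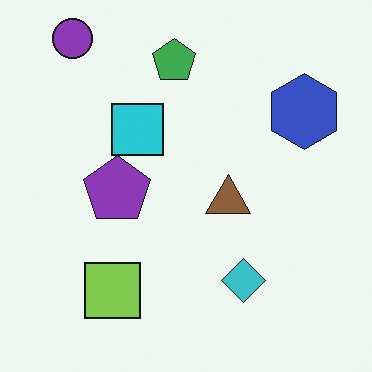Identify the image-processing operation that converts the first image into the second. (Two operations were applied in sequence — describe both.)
It was slightly desaturated, then overlaid with an additional cyan square.

All colors are more muted and greyish — a global saturation change. A cyan square appears in the second image that is absent from the first.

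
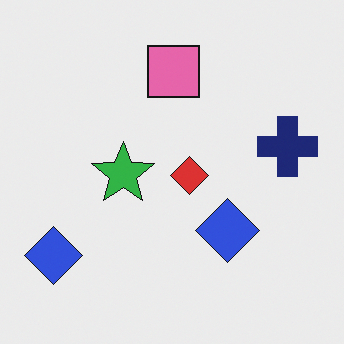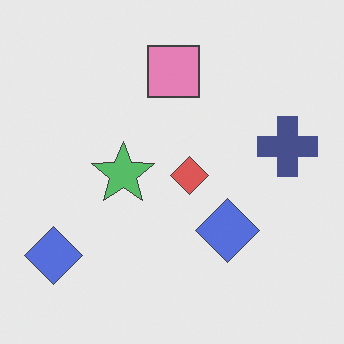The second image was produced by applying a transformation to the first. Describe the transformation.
The image was given slightly reduced contrast.

Tones are pushed toward mid-grey across the whole image — a global contrast change.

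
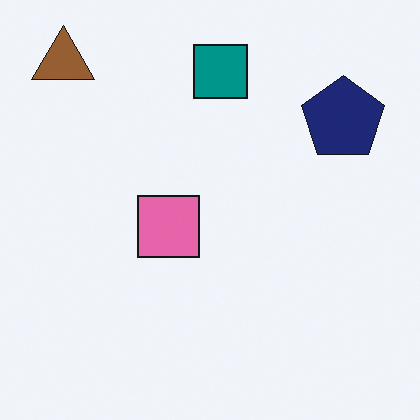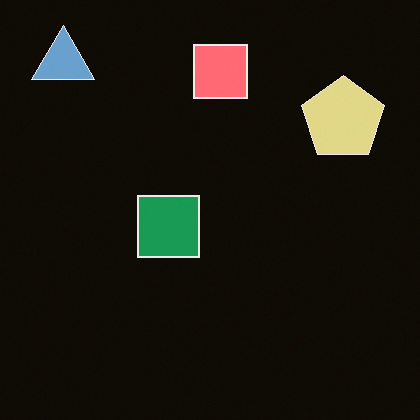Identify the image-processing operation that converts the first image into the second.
The transformation is: color-inverted (negative).

The light background has become dark and every shape's color is its complement — a photographic negative.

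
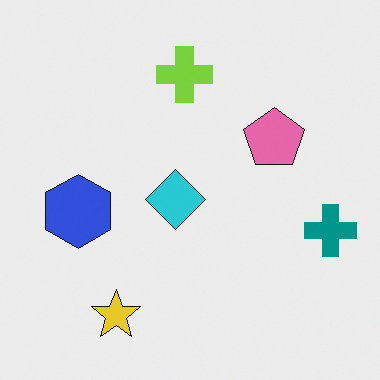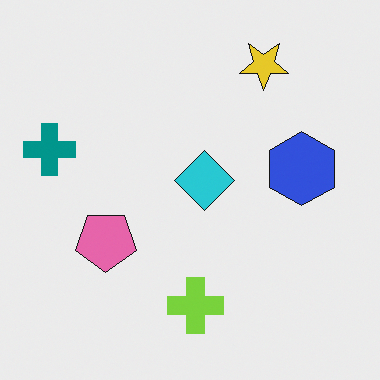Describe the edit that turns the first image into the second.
Rotated 180°.

The teal cross sits in the right of the first image and the left of the second — consistent with a whole-image 180° rotation.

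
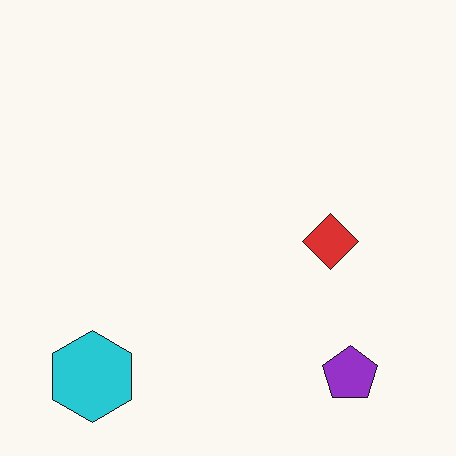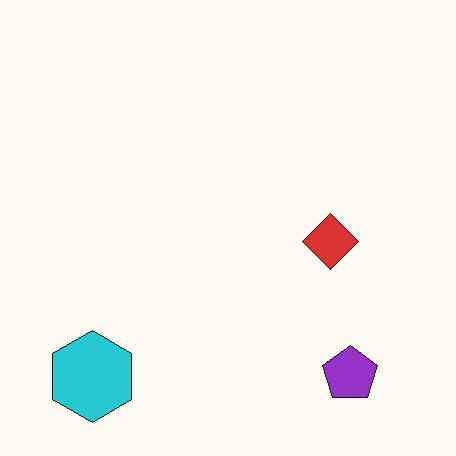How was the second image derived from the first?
JPEG-compressed with visible artifacts.

Blocky 8×8 compression artifacts appear around shape edges and the flat background shows ringing — characteristic JPEG degradation.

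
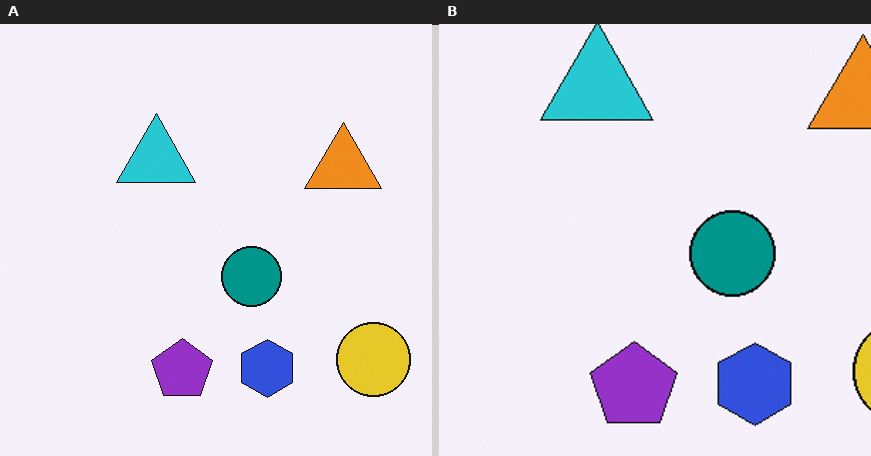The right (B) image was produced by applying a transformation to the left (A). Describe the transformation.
Cropped slightly and scaled back up.

The visible shapes are larger and the field of view is narrower; shapes near the original edges may be partly or wholly outside the frame — a crop-and-rescale.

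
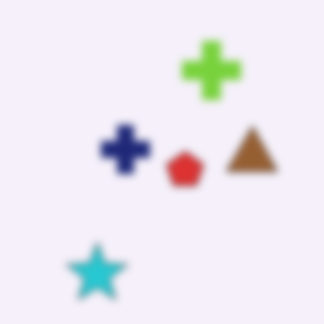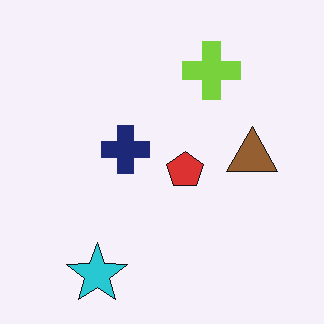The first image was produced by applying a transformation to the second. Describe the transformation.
It was noticeably gaussian-blurred.

Shape edges and outlines are uniformly softened across the whole image.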